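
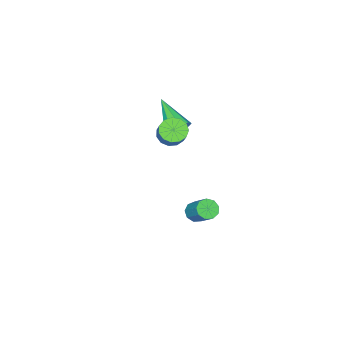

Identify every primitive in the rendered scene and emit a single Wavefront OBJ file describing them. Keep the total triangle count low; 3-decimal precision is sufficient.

v -0.94 -1.573 2.002
v -0.337 -1.519 2.391
v -1.5 -3.087 3.078
v -0.693 -1.244 2.593
v -1.165 -1.123 2.517
v -1.531 -1.213 2.201
v -1.621 -1.471 1.791
v -1.393 -1.777 1.48
v -0.952 -1.987 1.413
v -0.506 -2.004 1.621
v -0.264 -1.819 2.008
v -0.917 -0.384 -3.652
v -0.467 -0.734 -3.463
v -0.114 0.275 -2.439
v -0.563 0.624 -2.628
v -0.334 -0.481 -3.757
v 0.019 0.527 -2.734
v -0.473 -0.183 -4.003
v -0.12 0.825 -2.979
v -0.82 0.02 -4.084
v -0.467 1.029 -3.06
v -1.212 0.035 -3.963
v -0.859 1.044 -2.939
v -1.466 -0.147 -3.696
v -1.113 0.862 -2.673
v -1.462 -0.44 -3.409
v -1.109 0.569 -2.385
v -1.204 -0.707 -3.235
v -0.85 0.302 -2.211
v -0.811 -0.823 -3.256
v -0.457 0.186 -2.233
v 0.104 -1.109 2.485
v 0.68 -1.517 2.412
v 1.253 -0.879 3.362
v 0.676 -0.471 3.435
v 0.733 -1.203 2.169
v 1.305 -0.565 3.12
v 0.586 -0.86 2.027
v 1.158 -0.221 2.977
v 0.286 -0.595 2.03
v 0.858 0.043 2.98
v -0.072 -0.494 2.177
v 0.5 0.145 3.128
v -0.374 -0.588 2.422
v 0.198 0.05 3.373
v -0.524 -0.847 2.687
v 0.048 -0.209 3.638
v -0.475 -1.19 2.888
v 0.097 -0.552 3.838
v -0.242 -1.507 2.96
v 0.33 -0.869 3.911
v 0.101 -1.698 2.882
v 0.673 -1.059 3.832
v 0.445 -1.702 2.677
v 1.017 -1.063 3.628
f 2 1 4
f 2 4 3
f 4 1 5
f 4 5 3
f 5 1 6
f 5 6 3
f 6 1 7
f 6 7 3
f 7 1 8
f 7 8 3
f 8 1 9
f 8 9 3
f 9 1 10
f 9 10 3
f 10 1 11
f 10 11 3
f 11 1 2
f 11 2 3
f 13 12 16
f 13 16 14
f 14 16 17
f 14 17 15
f 16 12 18
f 16 18 17
f 17 18 19
f 17 19 15
f 18 12 20
f 18 20 19
f 19 20 21
f 19 21 15
f 20 12 22
f 20 22 21
f 21 22 23
f 21 23 15
f 22 12 24
f 22 24 23
f 23 24 25
f 23 25 15
f 24 12 26
f 24 26 25
f 25 26 27
f 25 27 15
f 26 12 28
f 26 28 27
f 27 28 29
f 27 29 15
f 28 12 30
f 28 30 29
f 29 30 31
f 29 31 15
f 30 12 13
f 30 13 31
f 31 13 14
f 31 14 15
f 33 32 36
f 33 36 34
f 34 36 37
f 34 37 35
f 36 32 38
f 36 38 37
f 37 38 39
f 37 39 35
f 38 32 40
f 38 40 39
f 39 40 41
f 39 41 35
f 40 32 42
f 40 42 41
f 41 42 43
f 41 43 35
f 42 32 44
f 42 44 43
f 43 44 45
f 43 45 35
f 44 32 46
f 44 46 45
f 45 46 47
f 45 47 35
f 46 32 48
f 46 48 47
f 47 48 49
f 47 49 35
f 48 32 50
f 48 50 49
f 49 50 51
f 49 51 35
f 50 32 52
f 50 52 51
f 51 52 53
f 51 53 35
f 52 32 54
f 52 54 53
f 53 54 55
f 53 55 35
f 54 32 33
f 54 33 55
f 55 33 34
f 55 34 35



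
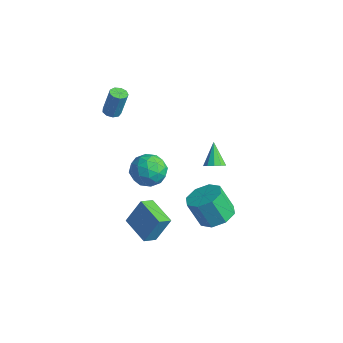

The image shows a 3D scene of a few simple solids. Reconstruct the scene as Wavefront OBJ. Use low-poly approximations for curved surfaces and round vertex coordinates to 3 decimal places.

v -0.358 -1.541 0.223
v 0.252 -2.019 1.009
v -1.312 -3.041 0.051
v -0.702 -3.519 0.837
v -1.396 -2.702 1.098
v -0.806 -1.775 1.205
v -0.254 -3.285 -0.145
v 0.336 -2.358 -0.038
v 0.317 -3.098 0.782
v -0.389 -2.737 1.55
v -0.671 -2.323 -0.49
v -1.377 -1.962 0.278
v 0.031 -1.648 0.631
v -1.091 -3.412 0.429
v -1.499 -2.931 0.582
v -1.14 -3.213 1.044
v -0.591 -1.504 0.746
v -0.233 -1.786 1.208
v -1.202 -2.187 1.261
v -0.827 -3.274 -0.148
v -0.469 -3.556 0.314
v 0.08 -1.847 0.016
v 0.439 -2.129 0.478
v 0.142 -2.873 -0.201
v 0.428 -2.563 0.96
v -0.133 -3.445 0.858
v 0.13 -3.308 0.281
v 0.477 -2.763 0.344
v 0.012 -2.351 1.411
v -0.548 -3.233 1.31
v -0.956 -2.752 1.463
v -0.61 -2.207 1.526
v 0.05 -2.985 1.277
v -0.512 -1.827 -0.25
v -1.072 -2.709 -0.351
v -0.45 -2.853 -0.466
v -0.104 -2.308 -0.403
v -0.927 -1.615 0.202
v -1.488 -2.497 0.1
v -1.537 -2.297 0.716
v -1.19 -1.752 0.779
v -1.11 -2.075 -0.217
v -3.972 -2.384 3.107
v -3.512 -2.645 3.067
v -3.208 -2.356 4.694
v -3.668 -2.096 4.733
v -3.462 -2.293 2.995
v -3.158 -2.004 4.622
v -3.651 -1.984 2.975
v -3.347 -1.695 4.602
v -3.99 -1.862 3.017
v -3.686 -1.574 4.644
v -4.32 -1.985 3.101
v -4.016 -1.696 4.728
v -4.488 -2.295 3.187
v -4.184 -2.006 4.814
v -4.414 -2.646 3.236
v -4.11 -2.357 4.863
v -4.134 -2.875 3.224
v -3.83 -2.587 4.851
v -3.777 -2.875 3.157
v -3.473 -2.586 4.784
v 3.455 -0.99 -1.376
v 4.449 -1.223 -1.055
v 3.838 -1.684 0.497
v 2.845 -1.45 0.176
v 4.245 -0.445 -0.903
v 3.635 -0.905 0.649
v 3.579 0.015 -1.029
v 2.969 -0.446 0.523
v 2.84 -0.114 -1.358
v 2.23 -0.575 0.194
v 2.462 -0.756 -1.697
v 1.851 -1.217 -0.145
v 2.665 -1.535 -1.849
v 2.055 -1.995 -0.297
v 3.331 -1.994 -1.723
v 2.721 -2.455 -0.171
v 4.07 -1.865 -1.394
v 3.46 -2.326 0.158
v 0.433 1.268 -0.505
v 0.796 0.949 -0.071
v -0.413 1.872 0.645
v 0.965 1.308 -0.135
v 0.931 1.652 -0.34
v 0.706 1.849 -0.609
v 0.377 1.824 -0.838
v 0.069 1.587 -0.94
v -0.1 1.228 -0.876
v -0.065 0.885 -0.67
v 0.159 0.688 -0.402
v 0.488 0.712 -0.173
v -0.872 -3.835 -3.385
v -0.488 -3.089 -1.838
v -0.897 -3.004 -3.78
v -0.513 -2.258 -2.233
v 0.913 -3.962 -3.767
v 1.297 -3.216 -2.22
v 0.888 -3.131 -4.162
v 1.272 -2.385 -2.615
f 1 38 17
f 38 12 41
f 17 41 6
f 38 41 17
f 1 17 13
f 17 6 18
f 13 18 2
f 17 18 13
f 1 13 22
f 13 2 23
f 22 23 8
f 13 23 22
f 1 22 34
f 22 8 37
f 34 37 11
f 22 37 34
f 1 34 38
f 34 11 42
f 38 42 12
f 34 42 38
f 2 18 29
f 18 6 32
f 29 32 10
f 18 32 29
f 6 41 19
f 41 12 40
f 19 40 5
f 41 40 19
f 12 42 39
f 42 11 35
f 39 35 3
f 42 35 39
f 11 37 36
f 37 8 24
f 36 24 7
f 37 24 36
f 8 23 28
f 23 2 25
f 28 25 9
f 23 25 28
f 4 30 16
f 30 10 31
f 16 31 5
f 30 31 16
f 4 16 14
f 16 5 15
f 14 15 3
f 16 15 14
f 4 14 21
f 14 3 20
f 21 20 7
f 14 20 21
f 4 21 26
f 21 7 27
f 26 27 9
f 21 27 26
f 4 26 30
f 26 9 33
f 30 33 10
f 26 33 30
f 5 31 19
f 31 10 32
f 19 32 6
f 31 32 19
f 3 15 39
f 15 5 40
f 39 40 12
f 15 40 39
f 7 20 36
f 20 3 35
f 36 35 11
f 20 35 36
f 9 27 28
f 27 7 24
f 28 24 8
f 27 24 28
f 10 33 29
f 33 9 25
f 29 25 2
f 33 25 29
f 44 43 47
f 44 47 45
f 45 47 48
f 45 48 46
f 47 43 49
f 47 49 48
f 48 49 50
f 48 50 46
f 49 43 51
f 49 51 50
f 50 51 52
f 50 52 46
f 51 43 53
f 51 53 52
f 52 53 54
f 52 54 46
f 53 43 55
f 53 55 54
f 54 55 56
f 54 56 46
f 55 43 57
f 55 57 56
f 56 57 58
f 56 58 46
f 57 43 59
f 57 59 58
f 58 59 60
f 58 60 46
f 59 43 61
f 59 61 60
f 60 61 62
f 60 62 46
f 61 43 44
f 61 44 62
f 62 44 45
f 62 45 46
f 64 63 67
f 64 67 65
f 65 67 68
f 65 68 66
f 67 63 69
f 67 69 68
f 68 69 70
f 68 70 66
f 69 63 71
f 69 71 70
f 70 71 72
f 70 72 66
f 71 63 73
f 71 73 72
f 72 73 74
f 72 74 66
f 73 63 75
f 73 75 74
f 74 75 76
f 74 76 66
f 75 63 77
f 75 77 76
f 76 77 78
f 76 78 66
f 77 63 79
f 77 79 78
f 78 79 80
f 78 80 66
f 79 63 64
f 79 64 80
f 80 64 65
f 80 65 66
f 82 81 84
f 82 84 83
f 84 81 85
f 84 85 83
f 85 81 86
f 85 86 83
f 86 81 87
f 86 87 83
f 87 81 88
f 87 88 83
f 88 81 89
f 88 89 83
f 89 81 90
f 89 90 83
f 90 81 91
f 90 91 83
f 91 81 92
f 91 92 83
f 92 81 82
f 92 82 83
f 94 96 93
f 97 94 93
f 93 96 95
f 95 97 93
f 94 100 96
f 98 94 97
f 98 100 94
f 96 100 95
f 99 97 95
f 95 100 99
f 99 98 97
f 100 98 99



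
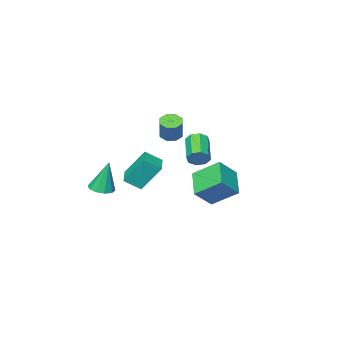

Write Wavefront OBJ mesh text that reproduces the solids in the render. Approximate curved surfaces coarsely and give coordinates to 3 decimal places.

v -1.709 1.589 0.669
v -1.242 1.546 1.203
v -2.265 0.148 1.984
v -2.731 0.191 1.451
v -1.644 1.897 1.306
v -2.666 0.499 2.087
v -2.084 2.068 1.036
v -3.106 0.67 1.817
v -2.304 1.958 0.551
v -3.326 0.56 1.333
v -2.175 1.632 0.136
v -3.198 0.234 0.917
v -1.774 1.281 0.033
v -2.796 -0.117 0.814
v -1.334 1.11 0.303
v -2.356 -0.288 1.084
v -1.114 1.22 0.787
v -2.136 -0.178 1.569
v 1.062 -1.764 -0.792
v 0.254 -0.899 0.907
v 0.243 -1.177 -1.48
v -0.565 -0.313 0.219
v 1.925 -0.707 -0.919
v 1.117 0.157 0.78
v 1.106 -0.121 -1.607
v 0.298 0.744 0.092
v -1.815 5.075 -0.86
v -2.792 3.675 -0.004
v -0.673 4.94 0.223
v -1.65 3.54 1.079
v -0.91 3.76 -1.979
v -1.887 2.36 -1.123
v 0.232 3.625 -0.896
v -0.745 2.225 -0.04
v -4.007 -3.929 0.296
v -3.618 -4.545 0.423
v -3.183 -3.987 1.791
v -3.573 -3.371 1.664
v -3.312 -4.145 0.163
v -2.877 -3.588 1.531
v -3.414 -3.619 -0.019
v -2.979 -3.061 1.349
v -3.863 -3.274 -0.017
v -3.428 -2.716 1.351
v -4.397 -3.313 0.169
v -3.962 -2.755 1.537
v -4.703 -3.712 0.429
v -4.268 -3.155 1.797
v -4.601 -4.239 0.611
v -4.166 -3.681 1.979
v -4.152 -4.584 0.609
v -3.717 -4.026 1.977
v 1.642 -3.285 -2.494
v 2.245 -3.811 -2.318
v 1.338 -2.915 -0.346
v 2.449 -3.35 -2.369
v 2.345 -2.864 -2.467
v 1.972 -2.539 -2.575
v 1.472 -2.498 -2.653
v 1.038 -2.758 -2.669
v 0.834 -3.219 -2.619
v 0.938 -3.706 -2.521
v 1.311 -4.031 -2.412
v 1.811 -4.071 -2.335
f 2 1 5
f 2 5 3
f 3 5 6
f 3 6 4
f 5 1 7
f 5 7 6
f 6 7 8
f 6 8 4
f 7 1 9
f 7 9 8
f 8 9 10
f 8 10 4
f 9 1 11
f 9 11 10
f 10 11 12
f 10 12 4
f 11 1 13
f 11 13 12
f 12 13 14
f 12 14 4
f 13 1 15
f 13 15 14
f 14 15 16
f 14 16 4
f 15 1 17
f 15 17 16
f 16 17 18
f 16 18 4
f 17 1 2
f 17 2 18
f 18 2 3
f 18 3 4
f 20 22 19
f 23 20 19
f 19 22 21
f 21 23 19
f 20 26 22
f 24 20 23
f 24 26 20
f 22 26 21
f 25 23 21
f 21 26 25
f 25 24 23
f 26 24 25
f 28 30 27
f 31 28 27
f 27 30 29
f 29 31 27
f 28 34 30
f 32 28 31
f 32 34 28
f 30 34 29
f 33 31 29
f 29 34 33
f 33 32 31
f 34 32 33
f 36 35 39
f 36 39 37
f 37 39 40
f 37 40 38
f 39 35 41
f 39 41 40
f 40 41 42
f 40 42 38
f 41 35 43
f 41 43 42
f 42 43 44
f 42 44 38
f 43 35 45
f 43 45 44
f 44 45 46
f 44 46 38
f 45 35 47
f 45 47 46
f 46 47 48
f 46 48 38
f 47 35 49
f 47 49 48
f 48 49 50
f 48 50 38
f 49 35 51
f 49 51 50
f 50 51 52
f 50 52 38
f 51 35 36
f 51 36 52
f 52 36 37
f 52 37 38
f 54 53 56
f 54 56 55
f 56 53 57
f 56 57 55
f 57 53 58
f 57 58 55
f 58 53 59
f 58 59 55
f 59 53 60
f 59 60 55
f 60 53 61
f 60 61 55
f 61 53 62
f 61 62 55
f 62 53 63
f 62 63 55
f 63 53 64
f 63 64 55
f 64 53 54
f 64 54 55



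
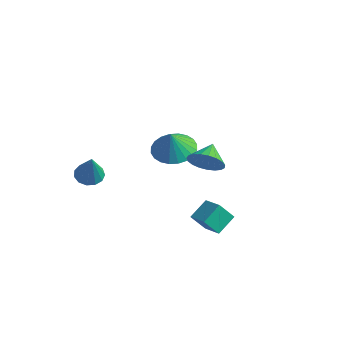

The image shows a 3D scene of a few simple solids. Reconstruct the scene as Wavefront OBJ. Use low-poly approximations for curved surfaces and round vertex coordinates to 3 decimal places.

v -1.514 1.505 1.086
v -0.906 2.39 1.271
v -1.326 1.115 2.334
v -1.294 2.533 1.374
v -1.714 2.519 1.433
v -2.105 2.35 1.44
v -2.405 2.053 1.393
v -2.57 1.672 1.299
v -2.575 1.266 1.173
v -2.417 0.896 1.033
v -2.123 0.619 0.902
v -1.735 0.477 0.799
v -1.314 0.491 0.74
v -0.924 0.659 0.733
v -0.623 0.957 0.78
v -0.459 1.337 0.874
v -0.454 1.743 1
v -0.612 2.113 1.14
v 4.215 -2.074 0.967
v 4.186 -1.128 1.566
v 3.19 -1.898 0.639
v 3.161 -0.952 1.238
v 4.579 -1.528 0.122
v 4.55 -0.582 0.721
v 3.554 -1.352 -0.206
v 3.525 -0.406 0.393
v 2.983 -0.802 3.564
v 3.625 -0.802 4.15
v 2.497 0.082 4.096
v 3.755 -0.579 3.897
v 3.751 -0.394 3.586
v 3.614 -0.279 3.272
v 3.368 -0.255 3.008
v 3.055 -0.325 2.839
v 2.73 -0.478 2.797
v 2.449 -0.687 2.886
v 2.26 -0.915 3.093
v 2.195 -1.124 3.382
v 2.267 -1.278 3.701
v 2.463 -1.348 3.997
v 2.749 -1.325 4.218
v 3.074 -1.211 4.326
v 3.385 -1.026 4.302
v -2.203 -3.025 1.156
v -1.814 -3.527 0.862
v -1.537 -3.415 2.704
v -1.597 -3.198 0.852
v -1.572 -2.814 0.938
v -1.747 -2.497 1.093
v -2.068 -2.347 1.268
v -2.431 -2.413 1.408
v -2.721 -2.673 1.467
v -2.847 -3.045 1.428
v -2.769 -3.41 1.302
v -2.511 -3.653 1.13
v -2.154 -3.697 0.966
f 2 1 4
f 2 4 3
f 4 1 5
f 4 5 3
f 5 1 6
f 5 6 3
f 6 1 7
f 6 7 3
f 7 1 8
f 7 8 3
f 8 1 9
f 8 9 3
f 9 1 10
f 9 10 3
f 10 1 11
f 10 11 3
f 11 1 12
f 11 12 3
f 12 1 13
f 12 13 3
f 13 1 14
f 13 14 3
f 14 1 15
f 14 15 3
f 15 1 16
f 15 16 3
f 16 1 17
f 16 17 3
f 17 1 18
f 17 18 3
f 18 1 2
f 18 2 3
f 20 22 19
f 23 20 19
f 19 22 21
f 21 23 19
f 20 26 22
f 24 20 23
f 24 26 20
f 22 26 21
f 25 23 21
f 21 26 25
f 25 24 23
f 26 24 25
f 28 27 30
f 28 30 29
f 30 27 31
f 30 31 29
f 31 27 32
f 31 32 29
f 32 27 33
f 32 33 29
f 33 27 34
f 33 34 29
f 34 27 35
f 34 35 29
f 35 27 36
f 35 36 29
f 36 27 37
f 36 37 29
f 37 27 38
f 37 38 29
f 38 27 39
f 38 39 29
f 39 27 40
f 39 40 29
f 40 27 41
f 40 41 29
f 41 27 42
f 41 42 29
f 42 27 43
f 42 43 29
f 43 27 28
f 43 28 29
f 45 44 47
f 45 47 46
f 47 44 48
f 47 48 46
f 48 44 49
f 48 49 46
f 49 44 50
f 49 50 46
f 50 44 51
f 50 51 46
f 51 44 52
f 51 52 46
f 52 44 53
f 52 53 46
f 53 44 54
f 53 54 46
f 54 44 55
f 54 55 46
f 55 44 56
f 55 56 46
f 56 44 45
f 56 45 46



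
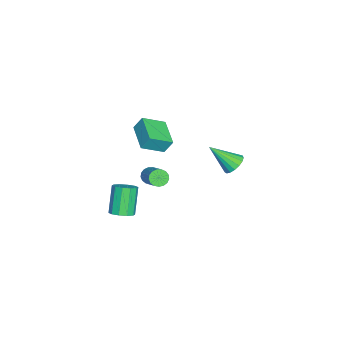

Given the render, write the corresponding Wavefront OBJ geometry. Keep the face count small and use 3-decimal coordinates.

v 1.555 -0.779 0.345
v 1.904 -0.934 0.021
v 2.994 -0.256 0.872
v 2.645 -0.101 1.195
v 1.837 -0.72 -0.064
v 2.927 -0.042 0.787
v 1.706 -0.52 -0.056
v 2.796 0.158 0.795
v 1.541 -0.379 0.044
v 2.631 0.299 0.895
v 1.378 -0.33 0.213
v 2.468 0.348 1.064
v 1.256 -0.384 0.412
v 2.346 0.294 1.263
v 1.203 -0.528 0.596
v 2.293 0.15 1.446
v 1.23 -0.729 0.721
v 2.32 -0.052 1.572
v 1.332 -0.943 0.761
v 2.422 -0.265 1.612
v 1.484 -1.118 0.705
v 2.574 -0.44 1.556
v 1.653 -1.216 0.567
v 2.743 -0.538 1.418
v 1.8 -1.214 0.377
v 2.89 -0.536 1.228
v 1.89 -1.112 0.181
v 2.98 -0.434 1.031
v -1.237 2.762 -0.395
v -0.773 3.111 -0.061
v -1.143 1.518 0.775
v -1.05 3.21 0.066
v -1.37 3.206 0.088
v -1.659 3.101 -0.001
v -1.852 2.918 -0.18
v -1.904 2.699 -0.409
v -1.803 2.494 -0.634
v -1.572 2.351 -0.805
v -1.265 2.302 -0.882
v -0.951 2.358 -0.847
v -0.702 2.507 -0.709
v -0.576 2.714 -0.499
v -0.602 2.932 -0.265
v 4.037 -1.581 -0.6
v 4.572 -1.58 -0.267
v 3.737 -1.618 1.073
v 3.203 -1.619 0.74
v 4.465 -1.21 -0.324
v 3.63 -1.248 1.017
v 4.194 -0.982 -0.486
v 3.359 -1.02 0.855
v 3.864 -0.982 -0.692
v 3.029 -1.02 0.649
v 3.6 -1.212 -0.863
v 2.765 -1.25 0.478
v 3.503 -1.582 -0.933
v 2.668 -1.62 0.407
v 3.61 -1.952 -0.877
v 2.775 -1.99 0.464
v 3.881 -2.18 -0.715
v 3.046 -2.218 0.626
v 4.211 -2.18 -0.509
v 3.376 -2.218 0.832
v 4.475 -1.95 -0.338
v 3.64 -1.988 1.003
v -2.843 -2.742 0.201
v -2.898 -2.298 0.97
v -3.511 -1.708 -0.445
v -3.566 -1.264 0.325
v -1.374 -1.996 -0.125
v -1.429 -1.552 0.645
v -2.042 -0.962 -0.77
v -2.097 -0.518 -0.001
f 2 1 5
f 2 5 3
f 3 5 6
f 3 6 4
f 5 1 7
f 5 7 6
f 6 7 8
f 6 8 4
f 7 1 9
f 7 9 8
f 8 9 10
f 8 10 4
f 9 1 11
f 9 11 10
f 10 11 12
f 10 12 4
f 11 1 13
f 11 13 12
f 12 13 14
f 12 14 4
f 13 1 15
f 13 15 14
f 14 15 16
f 14 16 4
f 15 1 17
f 15 17 16
f 16 17 18
f 16 18 4
f 17 1 19
f 17 19 18
f 18 19 20
f 18 20 4
f 19 1 21
f 19 21 20
f 20 21 22
f 20 22 4
f 21 1 23
f 21 23 22
f 22 23 24
f 22 24 4
f 23 1 25
f 23 25 24
f 24 25 26
f 24 26 4
f 25 1 27
f 25 27 26
f 26 27 28
f 26 28 4
f 27 1 2
f 27 2 28
f 28 2 3
f 28 3 4
f 30 29 32
f 30 32 31
f 32 29 33
f 32 33 31
f 33 29 34
f 33 34 31
f 34 29 35
f 34 35 31
f 35 29 36
f 35 36 31
f 36 29 37
f 36 37 31
f 37 29 38
f 37 38 31
f 38 29 39
f 38 39 31
f 39 29 40
f 39 40 31
f 40 29 41
f 40 41 31
f 41 29 42
f 41 42 31
f 42 29 43
f 42 43 31
f 43 29 30
f 43 30 31
f 45 44 48
f 45 48 46
f 46 48 49
f 46 49 47
f 48 44 50
f 48 50 49
f 49 50 51
f 49 51 47
f 50 44 52
f 50 52 51
f 51 52 53
f 51 53 47
f 52 44 54
f 52 54 53
f 53 54 55
f 53 55 47
f 54 44 56
f 54 56 55
f 55 56 57
f 55 57 47
f 56 44 58
f 56 58 57
f 57 58 59
f 57 59 47
f 58 44 60
f 58 60 59
f 59 60 61
f 59 61 47
f 60 44 62
f 60 62 61
f 61 62 63
f 61 63 47
f 62 44 64
f 62 64 63
f 63 64 65
f 63 65 47
f 64 44 45
f 64 45 65
f 65 45 46
f 65 46 47
f 67 69 66
f 70 67 66
f 66 69 68
f 68 70 66
f 67 73 69
f 71 67 70
f 71 73 67
f 69 73 68
f 72 70 68
f 68 73 72
f 72 71 70
f 73 71 72



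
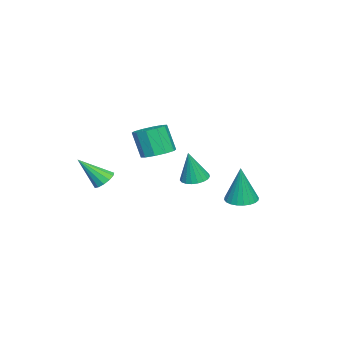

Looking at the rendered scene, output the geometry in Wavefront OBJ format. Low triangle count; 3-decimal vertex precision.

v 2.674 -3.418 0.61
v 3.278 -3.208 0.603
v 3.086 -4.562 1.95
v 3.101 -2.998 0.837
v 2.788 -2.922 0.998
v 2.438 -3.003 1.037
v 2.164 -3.216 0.94
v 2.051 -3.493 0.738
v 2.136 -3.746 0.495
v 2.392 -3.895 0.289
v 2.737 -3.892 0.185
v 3.062 -3.739 0.216
v 3.264 -3.484 0.371
v -0.389 0.092 0.022
v 0.063 0.664 -0.002
v -0.011 -0.132 1.758
v -0.2 0.795 0.072
v -0.497 0.805 0.138
v -0.774 0.691 0.184
v -0.985 0.473 0.202
v -1.093 0.19 0.189
v -1.08 -0.11 0.147
v -0.946 -0.376 0.084
v -0.717 -0.56 0.01
v -0.431 -0.632 -0.062
v -0.138 -0.579 -0.119
v 0.112 -0.409 -0.152
v 0.275 -0.153 -0.154
v 0.323 0.145 -0.126
v 0.248 0.434 -0.072
v 0.196 2.56 -0.86
v 0.767 1.976 -0.933
v 0.484 2.58 1.24
v 0.945 2.241 -0.96
v 1.008 2.555 -0.972
v 0.948 2.869 -0.966
v 0.773 3.136 -0.945
v 0.511 3.315 -0.911
v 0.2 3.38 -0.869
v -0.111 3.32 -0.825
v -0.376 3.144 -0.787
v -0.553 2.879 -0.76
v -0.617 2.565 -0.749
v -0.556 2.251 -0.754
v -0.382 1.984 -0.775
v -0.119 1.805 -0.81
v 0.191 1.74 -0.852
v 0.503 1.8 -0.895
v -1.311 -2.016 1.072
v -0.693 -1.444 1.361
v -0.911 -1.973 2.876
v -1.529 -2.544 2.588
v -1.18 -1.19 1.379
v -1.398 -1.719 2.895
v -1.718 -1.252 1.28
v -1.936 -1.781 2.796
v -2.1 -1.605 1.102
v -2.318 -2.134 2.618
v -2.181 -2.115 0.912
v -2.399 -2.644 2.428
v -1.929 -2.587 0.784
v -2.147 -3.116 2.299
v -1.442 -2.841 0.765
v -1.66 -3.37 2.281
v -0.904 -2.779 0.864
v -1.122 -3.308 2.38
v -0.522 -2.426 1.042
v -0.74 -2.955 2.558
v -0.441 -1.916 1.232
v -0.659 -2.445 2.748
f 2 1 4
f 2 4 3
f 4 1 5
f 4 5 3
f 5 1 6
f 5 6 3
f 6 1 7
f 6 7 3
f 7 1 8
f 7 8 3
f 8 1 9
f 8 9 3
f 9 1 10
f 9 10 3
f 10 1 11
f 10 11 3
f 11 1 12
f 11 12 3
f 12 1 13
f 12 13 3
f 13 1 2
f 13 2 3
f 15 14 17
f 15 17 16
f 17 14 18
f 17 18 16
f 18 14 19
f 18 19 16
f 19 14 20
f 19 20 16
f 20 14 21
f 20 21 16
f 21 14 22
f 21 22 16
f 22 14 23
f 22 23 16
f 23 14 24
f 23 24 16
f 24 14 25
f 24 25 16
f 25 14 26
f 25 26 16
f 26 14 27
f 26 27 16
f 27 14 28
f 27 28 16
f 28 14 29
f 28 29 16
f 29 14 30
f 29 30 16
f 30 14 15
f 30 15 16
f 32 31 34
f 32 34 33
f 34 31 35
f 34 35 33
f 35 31 36
f 35 36 33
f 36 31 37
f 36 37 33
f 37 31 38
f 37 38 33
f 38 31 39
f 38 39 33
f 39 31 40
f 39 40 33
f 40 31 41
f 40 41 33
f 41 31 42
f 41 42 33
f 42 31 43
f 42 43 33
f 43 31 44
f 43 44 33
f 44 31 45
f 44 45 33
f 45 31 46
f 45 46 33
f 46 31 47
f 46 47 33
f 47 31 48
f 47 48 33
f 48 31 32
f 48 32 33
f 50 49 53
f 50 53 51
f 51 53 54
f 51 54 52
f 53 49 55
f 53 55 54
f 54 55 56
f 54 56 52
f 55 49 57
f 55 57 56
f 56 57 58
f 56 58 52
f 57 49 59
f 57 59 58
f 58 59 60
f 58 60 52
f 59 49 61
f 59 61 60
f 60 61 62
f 60 62 52
f 61 49 63
f 61 63 62
f 62 63 64
f 62 64 52
f 63 49 65
f 63 65 64
f 64 65 66
f 64 66 52
f 65 49 67
f 65 67 66
f 66 67 68
f 66 68 52
f 67 49 69
f 67 69 68
f 68 69 70
f 68 70 52
f 69 49 50
f 69 50 70
f 70 50 51
f 70 51 52



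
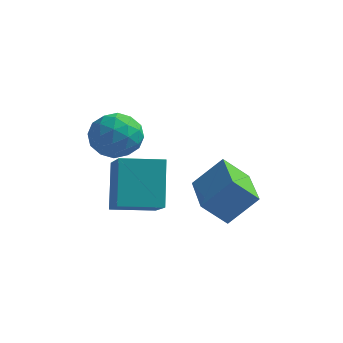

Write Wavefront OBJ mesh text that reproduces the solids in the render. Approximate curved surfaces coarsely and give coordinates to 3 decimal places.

v 0.178 2.522 -4.879
v -0.671 2.164 -3.961
v -0.724 4.29 -5.024
v -1.572 3.933 -4.106
v 1.112 3.087 -3.794
v 0.264 2.73 -2.876
v 0.211 4.856 -3.939
v -0.638 4.498 -3.021
v -3.354 2.729 -0.402
v -2.708 2.246 -0.991
v -4.552 1.794 -0.949
v -3.906 1.311 -1.538
v -3.857 1.2 -0.547
v -3.116 1.778 -0.209
v -4.144 2.262 -1.731
v -3.403 2.84 -1.393
v -3.196 1.957 -1.813
v -3.019 1.301 -1.081
v -4.241 2.739 -0.859
v -4.064 2.083 -0.127
v -2.925 2.57 -0.648
v -4.335 1.47 -1.292
v -4.306 1.405 -0.709
v -3.926 1.121 -1.055
v -3.165 2.295 -0.188
v -2.786 2.011 -0.535
v -3.461 1.396 -0.274
v -4.474 2.029 -1.405
v -4.095 1.745 -1.752
v -3.334 2.919 -0.885
v -2.954 2.635 -1.231
v -3.799 2.644 -1.666
v -2.833 2.116 -1.478
v -3.537 1.566 -1.8
v -3.677 2.125 -1.913
v -3.242 2.465 -1.714
v -2.728 1.731 -1.047
v -3.433 1.181 -1.369
v -3.404 1.116 -0.786
v -2.969 1.456 -0.587
v -3.016 1.561 -1.53
v -3.827 2.859 -0.571
v -4.532 2.309 -0.893
v -4.291 2.584 -1.353
v -3.856 2.924 -1.154
v -3.723 2.474 -0.14
v -4.427 1.924 -0.462
v -4.018 1.575 -0.226
v -3.583 1.915 -0.027
v -4.244 2.479 -0.41
v -3.888 1.935 -4.689
v -4.254 3.111 -3.126
v -2.445 2.625 -4.87
v -2.811 3.801 -3.307
v -3.029 0.479 -3.393
v -3.395 1.655 -1.83
v -1.586 1.169 -3.574
v -1.952 2.345 -2.011
f 2 4 1
f 5 2 1
f 1 4 3
f 3 5 1
f 2 8 4
f 6 2 5
f 6 8 2
f 4 8 3
f 7 5 3
f 3 8 7
f 7 6 5
f 8 6 7
f 9 46 25
f 46 20 49
f 25 49 14
f 46 49 25
f 9 25 21
f 25 14 26
f 21 26 10
f 25 26 21
f 9 21 30
f 21 10 31
f 30 31 16
f 21 31 30
f 9 30 42
f 30 16 45
f 42 45 19
f 30 45 42
f 9 42 46
f 42 19 50
f 46 50 20
f 42 50 46
f 10 26 37
f 26 14 40
f 37 40 18
f 26 40 37
f 14 49 27
f 49 20 48
f 27 48 13
f 49 48 27
f 20 50 47
f 50 19 43
f 47 43 11
f 50 43 47
f 19 45 44
f 45 16 32
f 44 32 15
f 45 32 44
f 16 31 36
f 31 10 33
f 36 33 17
f 31 33 36
f 12 38 24
f 38 18 39
f 24 39 13
f 38 39 24
f 12 24 22
f 24 13 23
f 22 23 11
f 24 23 22
f 12 22 29
f 22 11 28
f 29 28 15
f 22 28 29
f 12 29 34
f 29 15 35
f 34 35 17
f 29 35 34
f 12 34 38
f 34 17 41
f 38 41 18
f 34 41 38
f 13 39 27
f 39 18 40
f 27 40 14
f 39 40 27
f 11 23 47
f 23 13 48
f 47 48 20
f 23 48 47
f 15 28 44
f 28 11 43
f 44 43 19
f 28 43 44
f 17 35 36
f 35 15 32
f 36 32 16
f 35 32 36
f 18 41 37
f 41 17 33
f 37 33 10
f 41 33 37
f 52 54 51
f 55 52 51
f 51 54 53
f 53 55 51
f 52 58 54
f 56 52 55
f 56 58 52
f 54 58 53
f 57 55 53
f 53 58 57
f 57 56 55
f 58 56 57



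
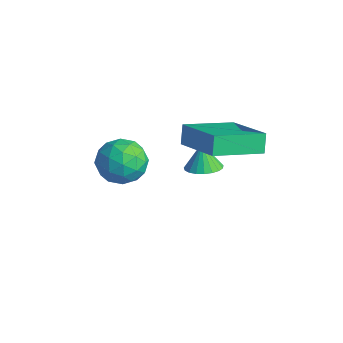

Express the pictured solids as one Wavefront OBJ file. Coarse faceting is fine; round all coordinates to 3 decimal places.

v -0.607 1.012 -1.903
v -0.043 0.646 -1.646
v -0.973 1.168 -0.877
v 0.062 0.926 -1.651
v 0.051 1.221 -1.7
v -0.073 1.48 -1.784
v -0.29 1.658 -1.888
v -0.562 1.724 -1.995
v -0.841 1.668 -2.086
v -1.08 1.497 -2.146
v -1.237 1.243 -2.163
v -1.286 0.949 -2.135
v -1.217 0.666 -2.067
v -1.042 0.442 -1.971
v -0.792 0.317 -1.863
v -0.511 0.312 -1.762
v -0.246 0.429 -1.685
v -0.308 -2.713 1.523
v 0.521 -2.275 1.286
v 0.479 -4.025 1.854
v 1.308 -3.587 1.617
v 0.829 -3.317 2.413
v 0.343 -2.506 2.208
v 0.657 -3.794 0.932
v 0.171 -2.983 0.727
v 1.118 -2.943 0.92
v 1.224 -2.648 1.835
v -0.224 -3.652 1.305
v -0.118 -3.357 2.22
v 0.037 -2.379 1.375
v 0.963 -3.921 1.765
v 0.681 -3.762 2.232
v 1.169 -3.505 2.093
v -0.068 -2.515 1.918
v 0.42 -2.257 1.778
v 0.601 -2.87 2.44
v 0.58 -4.043 1.362
v 1.068 -3.785 1.222
v -0.169 -2.795 1.047
v 0.319 -2.538 0.908
v 0.399 -3.43 0.7
v 0.875 -2.514 1.021
v 1.338 -3.285 1.216
v 0.956 -3.407 0.813
v 0.669 -2.93 0.693
v 0.938 -2.341 1.559
v 1.401 -3.112 1.754
v 1.119 -2.953 2.221
v 0.833 -2.477 2.101
v 1.289 -2.733 1.344
v -0.401 -3.188 1.386
v 0.062 -3.959 1.581
v 0.167 -3.823 1.039
v -0.119 -3.347 0.919
v -0.338 -3.015 1.924
v 0.125 -3.786 2.119
v 0.331 -3.37 2.447
v 0.044 -2.893 2.327
v -0.289 -3.567 1.796
v 0.393 -0.594 2.191
v 2.313 -0.626 3.064
v 0.712 1.329 1.558
v 2.632 1.298 2.431
v 0.708 -0.878 1.489
v 2.628 -0.909 2.362
v 1.027 1.046 0.856
v 2.947 1.014 1.729
f 2 1 4
f 2 4 3
f 4 1 5
f 4 5 3
f 5 1 6
f 5 6 3
f 6 1 7
f 6 7 3
f 7 1 8
f 7 8 3
f 8 1 9
f 8 9 3
f 9 1 10
f 9 10 3
f 10 1 11
f 10 11 3
f 11 1 12
f 11 12 3
f 12 1 13
f 12 13 3
f 13 1 14
f 13 14 3
f 14 1 15
f 14 15 3
f 15 1 16
f 15 16 3
f 16 1 17
f 16 17 3
f 17 1 2
f 17 2 3
f 18 55 34
f 55 29 58
f 34 58 23
f 55 58 34
f 18 34 30
f 34 23 35
f 30 35 19
f 34 35 30
f 18 30 39
f 30 19 40
f 39 40 25
f 30 40 39
f 18 39 51
f 39 25 54
f 51 54 28
f 39 54 51
f 18 51 55
f 51 28 59
f 55 59 29
f 51 59 55
f 19 35 46
f 35 23 49
f 46 49 27
f 35 49 46
f 23 58 36
f 58 29 57
f 36 57 22
f 58 57 36
f 29 59 56
f 59 28 52
f 56 52 20
f 59 52 56
f 28 54 53
f 54 25 41
f 53 41 24
f 54 41 53
f 25 40 45
f 40 19 42
f 45 42 26
f 40 42 45
f 21 47 33
f 47 27 48
f 33 48 22
f 47 48 33
f 21 33 31
f 33 22 32
f 31 32 20
f 33 32 31
f 21 31 38
f 31 20 37
f 38 37 24
f 31 37 38
f 21 38 43
f 38 24 44
f 43 44 26
f 38 44 43
f 21 43 47
f 43 26 50
f 47 50 27
f 43 50 47
f 22 48 36
f 48 27 49
f 36 49 23
f 48 49 36
f 20 32 56
f 32 22 57
f 56 57 29
f 32 57 56
f 24 37 53
f 37 20 52
f 53 52 28
f 37 52 53
f 26 44 45
f 44 24 41
f 45 41 25
f 44 41 45
f 27 50 46
f 50 26 42
f 46 42 19
f 50 42 46
f 61 63 60
f 64 61 60
f 60 63 62
f 62 64 60
f 61 67 63
f 65 61 64
f 65 67 61
f 63 67 62
f 66 64 62
f 62 67 66
f 66 65 64
f 67 65 66



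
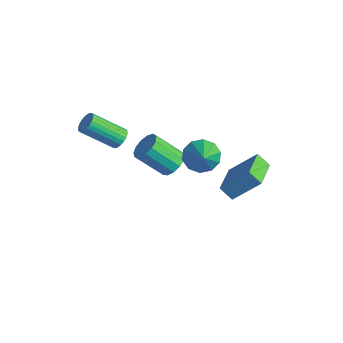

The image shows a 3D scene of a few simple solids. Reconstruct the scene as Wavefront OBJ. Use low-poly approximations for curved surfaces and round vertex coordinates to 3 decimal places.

v -2.843 0.889 -2.657
v -2.112 0.414 -2.536
v -3.086 -0.724 -1.122
v -3.817 -0.249 -1.243
v -2.088 0.792 -2.216
v -3.062 -0.346 -0.801
v -2.304 1.2 -2.035
v -3.277 0.062 -0.621
v -2.691 1.51 -2.052
v -3.664 0.372 -0.638
v -3.126 1.623 -2.262
v -4.1 0.484 -0.847
v -3.472 1.502 -2.596
v -4.445 0.364 -1.182
v -3.618 1.187 -2.95
v -4.591 0.049 -1.536
v -3.518 0.778 -3.211
v -4.491 -0.361 -1.797
v -3.204 0.403 -3.296
v -4.177 -0.735 -1.882
v -2.775 0.183 -3.178
v -3.749 -0.955 -1.764
v -2.368 0.188 -2.895
v -3.342 -0.951 -1.481
v 3.045 0.357 -0.522
v 2.442 0.021 0.115
v 1.764 1.876 -0.935
v 1.16 1.54 -0.297
v 3.92 1.48 0.897
v 3.316 1.144 1.535
v 2.638 2.999 0.485
v 2.035 2.663 1.122
v 0.613 0.203 1.197
v 1.098 -0.245 0.446
v 1.907 -0.583 2.503
v 1.351 0.312 0.531
v 1.322 0.828 0.87
v 1.022 1.105 1.334
v 0.566 1.038 1.746
v 0.128 0.652 1.947
v -0.125 0.094 1.862
v -0.096 -0.422 1.523
v 0.204 -0.699 1.059
v 0.66 -0.631 0.648
v -2.712 -2.505 1.502
v -2.237 -2.438 1.926
v -3.232 -3.829 3.261
v -3.708 -3.895 2.838
v -2.393 -2.257 1.998
v -3.388 -3.648 3.334
v -2.597 -2.113 1.995
v -3.592 -3.504 3.331
v -2.819 -2.029 1.918
v -3.814 -3.42 3.253
v -3.025 -2.018 1.776
v -4.02 -3.409 3.112
v -3.183 -2.08 1.593
v -4.178 -3.471 2.929
v -3.269 -2.207 1.397
v -4.265 -3.598 2.732
v -3.271 -2.38 1.216
v -4.266 -3.771 2.551
v -3.188 -2.571 1.079
v -4.183 -3.962 2.414
v -3.032 -2.752 1.006
v -4.027 -4.143 2.342
v -2.828 -2.896 1.009
v -3.823 -4.287 2.345
v -2.606 -2.98 1.087
v -3.601 -4.371 2.422
v -2.4 -2.991 1.228
v -3.395 -4.382 2.564
v -2.242 -2.929 1.411
v -3.237 -4.32 2.747
v -2.155 -2.802 1.608
v -3.151 -4.193 2.943
v -2.154 -2.629 1.789
v -3.149 -4.02 3.124
f 2 1 5
f 2 5 3
f 3 5 6
f 3 6 4
f 5 1 7
f 5 7 6
f 6 7 8
f 6 8 4
f 7 1 9
f 7 9 8
f 8 9 10
f 8 10 4
f 9 1 11
f 9 11 10
f 10 11 12
f 10 12 4
f 11 1 13
f 11 13 12
f 12 13 14
f 12 14 4
f 13 1 15
f 13 15 14
f 14 15 16
f 14 16 4
f 15 1 17
f 15 17 16
f 16 17 18
f 16 18 4
f 17 1 19
f 17 19 18
f 18 19 20
f 18 20 4
f 19 1 21
f 19 21 20
f 20 21 22
f 20 22 4
f 21 1 23
f 21 23 22
f 22 23 24
f 22 24 4
f 23 1 2
f 23 2 24
f 24 2 3
f 24 3 4
f 26 28 25
f 29 26 25
f 25 28 27
f 27 29 25
f 26 32 28
f 30 26 29
f 30 32 26
f 28 32 27
f 31 29 27
f 27 32 31
f 31 30 29
f 32 30 31
f 34 33 36
f 34 36 35
f 36 33 37
f 36 37 35
f 37 33 38
f 37 38 35
f 38 33 39
f 38 39 35
f 39 33 40
f 39 40 35
f 40 33 41
f 40 41 35
f 41 33 42
f 41 42 35
f 42 33 43
f 42 43 35
f 43 33 44
f 43 44 35
f 44 33 34
f 44 34 35
f 46 45 49
f 46 49 47
f 47 49 50
f 47 50 48
f 49 45 51
f 49 51 50
f 50 51 52
f 50 52 48
f 51 45 53
f 51 53 52
f 52 53 54
f 52 54 48
f 53 45 55
f 53 55 54
f 54 55 56
f 54 56 48
f 55 45 57
f 55 57 56
f 56 57 58
f 56 58 48
f 57 45 59
f 57 59 58
f 58 59 60
f 58 60 48
f 59 45 61
f 59 61 60
f 60 61 62
f 60 62 48
f 61 45 63
f 61 63 62
f 62 63 64
f 62 64 48
f 63 45 65
f 63 65 64
f 64 65 66
f 64 66 48
f 65 45 67
f 65 67 66
f 66 67 68
f 66 68 48
f 67 45 69
f 67 69 68
f 68 69 70
f 68 70 48
f 69 45 71
f 69 71 70
f 70 71 72
f 70 72 48
f 71 45 73
f 71 73 72
f 72 73 74
f 72 74 48
f 73 45 75
f 73 75 74
f 74 75 76
f 74 76 48
f 75 45 77
f 75 77 76
f 76 77 78
f 76 78 48
f 77 45 46
f 77 46 78
f 78 46 47
f 78 47 48



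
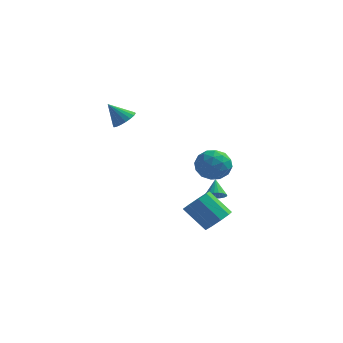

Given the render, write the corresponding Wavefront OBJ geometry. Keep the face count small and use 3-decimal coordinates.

v 1.663 0.997 -2.332
v 2.175 0.944 -2.139
v 1.457 1.723 -1.588
v 2.2 1.11 -2.294
v 2.132 1.257 -2.456
v 1.982 1.358 -2.596
v 1.778 1.398 -2.691
v 1.554 1.368 -2.724
v 1.348 1.274 -2.689
v 1.197 1.132 -2.592
v 1.126 0.967 -2.451
v 1.148 0.807 -2.289
v 1.259 0.68 -2.134
v 1.44 0.608 -2.014
v 1.659 0.603 -1.949
v 1.879 0.666 -1.95
v 2.061 0.787 -2.017
v 2.335 -1.271 -2.837
v 2.891 -1.434 -2.228
v 1.74 -1.192 -1.114
v 1.185 -1.029 -1.723
v 2.891 -0.873 -2.349
v 1.74 -0.63 -1.235
v 2.632 -0.497 -2.699
v 1.481 -0.255 -1.585
v 2.234 -0.484 -3.113
v 1.083 -0.242 -1.999
v 1.883 -0.839 -3.398
v 0.732 -0.597 -2.284
v 1.744 -1.396 -3.421
v 0.593 -1.154 -2.307
v 1.882 -1.895 -3.17
v 0.731 -1.653 -2.056
v 2.232 -2.101 -2.764
v 1.081 -1.859 -1.65
v 2.63 -1.92 -2.392
v 1.479 -1.677 -1.278
v -2.122 -1.573 3.468
v -1.73 -1.156 3.816
v -2.898 -1.647 4.432
v -1.918 -0.97 3.678
v -2.147 -0.904 3.499
v -2.371 -0.971 3.313
v -2.545 -1.157 3.159
v -2.636 -1.425 3.065
v -2.624 -1.722 3.051
v -2.513 -1.991 3.12
v -2.325 -2.176 3.258
v -2.096 -2.242 3.437
v -1.872 -2.175 3.623
v -1.698 -1.99 3.778
v -1.607 -1.721 3.871
v -1.619 -1.424 3.885
v 1.728 -3.474 1.989
v 2.221 -3.137 2.682
v 2.959 -3.603 1.178
v 3.452 -3.266 1.871
v 3.071 -4.095 1.941
v 2.311 -4.015 2.442
v 2.869 -2.725 1.418
v 2.109 -2.645 1.919
v 2.926 -2.674 2.329
v 3.051 -3.52 2.653
v 2.129 -3.22 1.207
v 2.254 -4.066 1.531
v 1.866 -3.294 2.407
v 3.314 -3.446 1.453
v 3.09 -3.933 1.494
v 3.379 -3.735 1.902
v 1.919 -3.811 2.266
v 2.209 -3.612 2.673
v 2.709 -4.175 2.238
v 2.971 -3.128 1.187
v 3.261 -2.929 1.594
v 1.801 -3.005 1.958
v 2.09 -2.807 2.366
v 2.471 -2.565 1.622
v 2.57 -2.824 2.607
v 3.294 -2.899 2.13
v 2.952 -2.582 1.863
v 2.504 -2.535 2.158
v 2.644 -3.321 2.797
v 3.367 -3.397 2.32
v 3.144 -3.884 2.361
v 2.697 -3.837 2.656
v 3.058 -3.049 2.589
v 1.813 -3.343 1.54
v 2.536 -3.419 1.063
v 2.483 -2.903 1.204
v 2.036 -2.856 1.499
v 1.886 -3.841 1.73
v 2.61 -3.916 1.253
v 2.676 -4.205 1.702
v 2.228 -4.158 1.997
v 2.122 -3.691 1.271
f 2 1 4
f 2 4 3
f 4 1 5
f 4 5 3
f 5 1 6
f 5 6 3
f 6 1 7
f 6 7 3
f 7 1 8
f 7 8 3
f 8 1 9
f 8 9 3
f 9 1 10
f 9 10 3
f 10 1 11
f 10 11 3
f 11 1 12
f 11 12 3
f 12 1 13
f 12 13 3
f 13 1 14
f 13 14 3
f 14 1 15
f 14 15 3
f 15 1 16
f 15 16 3
f 16 1 17
f 16 17 3
f 17 1 2
f 17 2 3
f 19 18 22
f 19 22 20
f 20 22 23
f 20 23 21
f 22 18 24
f 22 24 23
f 23 24 25
f 23 25 21
f 24 18 26
f 24 26 25
f 25 26 27
f 25 27 21
f 26 18 28
f 26 28 27
f 27 28 29
f 27 29 21
f 28 18 30
f 28 30 29
f 29 30 31
f 29 31 21
f 30 18 32
f 30 32 31
f 31 32 33
f 31 33 21
f 32 18 34
f 32 34 33
f 33 34 35
f 33 35 21
f 34 18 36
f 34 36 35
f 35 36 37
f 35 37 21
f 36 18 19
f 36 19 37
f 37 19 20
f 37 20 21
f 39 38 41
f 39 41 40
f 41 38 42
f 41 42 40
f 42 38 43
f 42 43 40
f 43 38 44
f 43 44 40
f 44 38 45
f 44 45 40
f 45 38 46
f 45 46 40
f 46 38 47
f 46 47 40
f 47 38 48
f 47 48 40
f 48 38 49
f 48 49 40
f 49 38 50
f 49 50 40
f 50 38 51
f 50 51 40
f 51 38 52
f 51 52 40
f 52 38 53
f 52 53 40
f 53 38 39
f 53 39 40
f 54 91 70
f 91 65 94
f 70 94 59
f 91 94 70
f 54 70 66
f 70 59 71
f 66 71 55
f 70 71 66
f 54 66 75
f 66 55 76
f 75 76 61
f 66 76 75
f 54 75 87
f 75 61 90
f 87 90 64
f 75 90 87
f 54 87 91
f 87 64 95
f 91 95 65
f 87 95 91
f 55 71 82
f 71 59 85
f 82 85 63
f 71 85 82
f 59 94 72
f 94 65 93
f 72 93 58
f 94 93 72
f 65 95 92
f 95 64 88
f 92 88 56
f 95 88 92
f 64 90 89
f 90 61 77
f 89 77 60
f 90 77 89
f 61 76 81
f 76 55 78
f 81 78 62
f 76 78 81
f 57 83 69
f 83 63 84
f 69 84 58
f 83 84 69
f 57 69 67
f 69 58 68
f 67 68 56
f 69 68 67
f 57 67 74
f 67 56 73
f 74 73 60
f 67 73 74
f 57 74 79
f 74 60 80
f 79 80 62
f 74 80 79
f 57 79 83
f 79 62 86
f 83 86 63
f 79 86 83
f 58 84 72
f 84 63 85
f 72 85 59
f 84 85 72
f 56 68 92
f 68 58 93
f 92 93 65
f 68 93 92
f 60 73 89
f 73 56 88
f 89 88 64
f 73 88 89
f 62 80 81
f 80 60 77
f 81 77 61
f 80 77 81
f 63 86 82
f 86 62 78
f 82 78 55
f 86 78 82



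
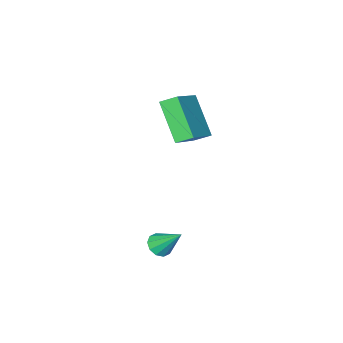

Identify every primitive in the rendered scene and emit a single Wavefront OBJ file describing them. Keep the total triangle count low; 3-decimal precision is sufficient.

v 1.936 2.685 -0.005
v 2.364 3.006 -0.173
v 1.644 3.635 1.065
v 2.08 3.109 -0.342
v 1.741 3.05 -0.382
v 1.477 2.852 -0.279
v 1.389 2.59 -0.07
v 1.509 2.365 0.163
v 1.793 2.262 0.332
v 2.132 2.32 0.372
v 2.396 2.519 0.269
v 2.484 2.781 0.061
v -3.498 -0.948 1.813
v -3.78 -2.349 3.366
v -2.012 -0.253 2.711
v -2.294 -1.653 4.263
v -3.006 -1.487 1.417
v -3.288 -2.887 2.969
v -1.52 -0.791 2.314
v -1.802 -2.192 3.867
f 2 1 4
f 2 4 3
f 4 1 5
f 4 5 3
f 5 1 6
f 5 6 3
f 6 1 7
f 6 7 3
f 7 1 8
f 7 8 3
f 8 1 9
f 8 9 3
f 9 1 10
f 9 10 3
f 10 1 11
f 10 11 3
f 11 1 12
f 11 12 3
f 12 1 2
f 12 2 3
f 14 16 13
f 17 14 13
f 13 16 15
f 15 17 13
f 14 20 16
f 18 14 17
f 18 20 14
f 16 20 15
f 19 17 15
f 15 20 19
f 19 18 17
f 20 18 19



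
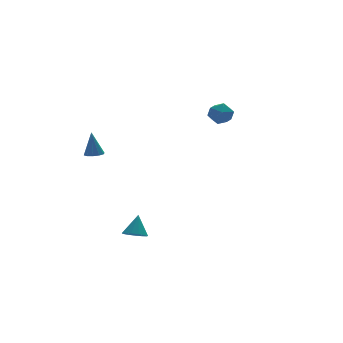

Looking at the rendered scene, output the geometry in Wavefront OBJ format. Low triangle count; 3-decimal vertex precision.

v -3.94 -2.391 -1.93
v -3.429 -2.133 -2.259
v -3.5 -1.889 -0.85
v -3.699 -1.878 -2.267
v -4.046 -1.785 -2.169
v -4.359 -1.885 -1.995
v -4.539 -2.145 -1.8
v -4.529 -2.484 -1.647
v -4.333 -2.793 -1.583
v -4.011 -2.975 -1.63
v -3.668 -2.971 -1.772
v -3.411 -2.783 -1.964
v -3.322 -2.471 -2.145
v 2.924 2.886 3.259
v 3.438 3.037 3.852
v 3.462 1.723 3.088
v 3.976 1.874 3.681
v 3.201 1.766 3.842
v 2.868 2.485 3.948
v 4.032 2.275 2.992
v 3.699 2.994 3.098
v 4.123 2.66 3.687
v 3.609 2.345 4.212
v 3.291 2.415 2.728
v 2.777 2.1 3.253
v -3.54 3.286 1.462
v -3.264 3.754 1.381
v -3.56 3.554 2.938
v -3.596 3.824 1.364
v -3.907 3.688 1.384
v -4.078 3.399 1.435
v -4.043 3.066 1.496
v -3.817 2.817 1.544
v -3.484 2.748 1.561
v -3.174 2.884 1.54
v -3.003 3.173 1.49
v -3.037 3.506 1.429
f 2 1 4
f 2 4 3
f 4 1 5
f 4 5 3
f 5 1 6
f 5 6 3
f 6 1 7
f 6 7 3
f 7 1 8
f 7 8 3
f 8 1 9
f 8 9 3
f 9 1 10
f 9 10 3
f 10 1 11
f 10 11 3
f 11 1 12
f 11 12 3
f 12 1 13
f 12 13 3
f 13 1 2
f 13 2 3
f 14 25 19
f 14 19 15
f 14 15 21
f 14 21 24
f 14 24 25
f 15 19 23
f 19 25 18
f 25 24 16
f 24 21 20
f 21 15 22
f 17 23 18
f 17 18 16
f 17 16 20
f 17 20 22
f 17 22 23
f 18 23 19
f 16 18 25
f 20 16 24
f 22 20 21
f 23 22 15
f 27 26 29
f 27 29 28
f 29 26 30
f 29 30 28
f 30 26 31
f 30 31 28
f 31 26 32
f 31 32 28
f 32 26 33
f 32 33 28
f 33 26 34
f 33 34 28
f 34 26 35
f 34 35 28
f 35 26 36
f 35 36 28
f 36 26 37
f 36 37 28
f 37 26 27
f 37 27 28



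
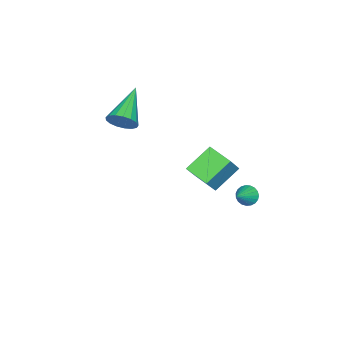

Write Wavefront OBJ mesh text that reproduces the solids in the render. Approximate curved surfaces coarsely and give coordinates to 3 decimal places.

v 2.539 1.784 3.069
v 1.474 2.262 3.912
v 2.821 2.897 2.794
v 1.756 3.375 3.638
v 3.344 1.825 4.062
v 2.279 2.303 4.906
v 3.626 2.938 3.788
v 2.561 3.416 4.631
v -1.531 2.002 -0.866
v -1.29 1.691 -1.235
v -0.489 2.038 -0.214
v -1.248 1.898 -1.313
v -1.256 2.122 -1.314
v -1.31 2.326 -1.237
v -1.403 2.474 -1.096
v -1.519 2.54 -0.915
v -1.636 2.513 -0.726
v -1.735 2.398 -0.56
v -1.8 2.215 -0.448
v -1.817 1.995 -0.407
v -1.786 1.776 -0.446
v -1.71 1.596 -0.558
v -1.603 1.487 -0.722
v -1.485 1.466 -0.912
v -1.374 1.539 -1.093
v 0.702 -2.905 3.475
v 1.068 -2.987 4.102
v -1.082 -3.315 4.465
v 0.987 -2.647 4.096
v 0.84 -2.367 3.948
v 0.662 -2.209 3.692
v 0.493 -2.211 3.386
v 0.372 -2.372 3.101
v 0.326 -2.656 2.901
v 0.366 -2.996 2.833
v 0.484 -3.315 2.912
v 0.651 -3.541 3.12
v 0.83 -3.621 3.41
v 0.979 -3.537 3.714
v 1.065 -3.308 3.964
f 2 4 1
f 5 2 1
f 1 4 3
f 3 5 1
f 2 8 4
f 6 2 5
f 6 8 2
f 4 8 3
f 7 5 3
f 3 8 7
f 7 6 5
f 8 6 7
f 10 9 12
f 10 12 11
f 12 9 13
f 12 13 11
f 13 9 14
f 13 14 11
f 14 9 15
f 14 15 11
f 15 9 16
f 15 16 11
f 16 9 17
f 16 17 11
f 17 9 18
f 17 18 11
f 18 9 19
f 18 19 11
f 19 9 20
f 19 20 11
f 20 9 21
f 20 21 11
f 21 9 22
f 21 22 11
f 22 9 23
f 22 23 11
f 23 9 24
f 23 24 11
f 24 9 25
f 24 25 11
f 25 9 10
f 25 10 11
f 27 26 29
f 27 29 28
f 29 26 30
f 29 30 28
f 30 26 31
f 30 31 28
f 31 26 32
f 31 32 28
f 32 26 33
f 32 33 28
f 33 26 34
f 33 34 28
f 34 26 35
f 34 35 28
f 35 26 36
f 35 36 28
f 36 26 37
f 36 37 28
f 37 26 38
f 37 38 28
f 38 26 39
f 38 39 28
f 39 26 40
f 39 40 28
f 40 26 27
f 40 27 28



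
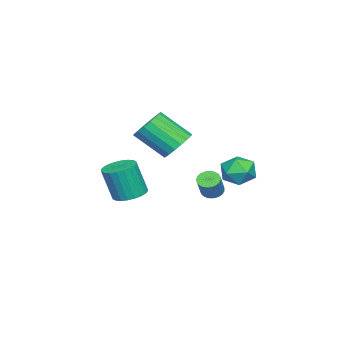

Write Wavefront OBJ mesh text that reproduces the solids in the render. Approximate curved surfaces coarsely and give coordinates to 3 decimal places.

v -1.107 2.389 1.257
v -0.532 2.783 1.913
v 0.052 1.477 0.787
v 0.627 1.871 1.443
v -0.097 1.31 1.717
v -0.814 1.873 2.008
v 0.334 2.387 0.692
v -0.383 2.95 0.983
v 0.359 2.781 1.564
v 0.092 2.115 2.197
v -0.572 2.145 0.503
v -0.839 1.479 1.136
v 3.562 2.298 1.63
v 3.952 2.506 1.321
v 4.669 2.59 2.28
v 4.278 2.382 2.59
v 3.842 2.69 1.387
v 4.558 2.774 2.346
v 3.684 2.806 1.495
v 4.4 2.891 2.454
v 3.504 2.835 1.626
v 4.22 2.919 2.586
v 3.334 2.77 1.759
v 4.05 2.855 2.718
v 3.204 2.624 1.869
v 3.92 2.709 2.828
v 3.136 2.422 1.938
v 3.852 2.506 2.897
v 3.141 2.198 1.953
v 3.857 2.282 2.913
v 3.219 1.991 1.913
v 3.935 2.076 2.873
v 3.356 1.838 1.824
v 4.073 1.922 2.783
v 3.529 1.764 1.702
v 4.246 1.848 2.661
v 3.708 1.782 1.567
v 4.424 1.866 2.526
v 3.861 1.889 1.443
v 4.577 1.974 2.402
v 3.963 2.067 1.351
v 4.679 2.152 2.311
v 3.995 2.285 1.308
v 4.711 2.37 2.267
v 1.197 -2.692 -0.353
v 1.882 -2.16 -0.29
v 2.089 -2.636 1.496
v 1.403 -3.168 1.433
v 1.628 -1.951 -0.205
v 1.835 -2.428 1.581
v 1.309 -1.855 -0.143
v 1.516 -2.332 1.643
v 0.972 -1.886 -0.112
v 1.179 -2.363 1.674
v 0.67 -2.04 -0.118
v 0.877 -2.517 1.668
v 0.447 -2.294 -0.16
v 0.654 -2.77 1.626
v 0.339 -2.607 -0.231
v 0.546 -3.084 1.555
v 0.362 -2.934 -0.321
v 0.568 -3.411 1.465
v 0.511 -3.224 -0.416
v 0.718 -3.7 1.37
v 0.765 -3.432 -0.501
v 0.972 -3.909 1.285
v 1.084 -3.528 -0.563
v 1.291 -4.005 1.223
v 1.421 -3.497 -0.594
v 1.628 -3.974 1.192
v 1.723 -3.343 -0.588
v 1.93 -3.82 1.198
v 1.946 -3.09 -0.546
v 2.153 -3.566 1.24
v 2.054 -2.776 -0.475
v 2.261 -3.253 1.311
v 2.032 -2.449 -0.385
v 2.238 -2.926 1.401
v -2.072 -1.591 1.726
v -1.136 -1.37 1.853
v -0.952 -2.908 3.18
v -1.888 -3.129 3.054
v -1.333 -1.132 2.155
v -1.149 -2.671 3.483
v -1.676 -0.986 2.373
v -1.492 -2.524 3.7
v -2.097 -0.959 2.462
v -1.913 -2.497 3.789
v -2.514 -1.058 2.406
v -2.33 -2.596 3.733
v -2.843 -1.262 2.215
v -2.659 -2.8 3.542
v -3.019 -1.531 1.927
v -2.835 -3.069 3.254
v -3.008 -1.812 1.6
v -2.824 -3.35 2.927
v -2.811 -2.049 1.297
v -2.627 -3.588 2.625
v -2.468 -2.196 1.08
v -2.284 -3.734 2.407
v -2.047 -2.223 0.991
v -1.863 -3.761 2.318
v -1.63 -2.124 1.047
v -1.446 -3.662 2.374
v -1.301 -1.92 1.238
v -1.117 -3.458 2.565
v -1.125 -1.651 1.526
v -0.941 -3.189 2.853
f 1 12 6
f 1 6 2
f 1 2 8
f 1 8 11
f 1 11 12
f 2 6 10
f 6 12 5
f 12 11 3
f 11 8 7
f 8 2 9
f 4 10 5
f 4 5 3
f 4 3 7
f 4 7 9
f 4 9 10
f 5 10 6
f 3 5 12
f 7 3 11
f 9 7 8
f 10 9 2
f 14 13 17
f 14 17 15
f 15 17 18
f 15 18 16
f 17 13 19
f 17 19 18
f 18 19 20
f 18 20 16
f 19 13 21
f 19 21 20
f 20 21 22
f 20 22 16
f 21 13 23
f 21 23 22
f 22 23 24
f 22 24 16
f 23 13 25
f 23 25 24
f 24 25 26
f 24 26 16
f 25 13 27
f 25 27 26
f 26 27 28
f 26 28 16
f 27 13 29
f 27 29 28
f 28 29 30
f 28 30 16
f 29 13 31
f 29 31 30
f 30 31 32
f 30 32 16
f 31 13 33
f 31 33 32
f 32 33 34
f 32 34 16
f 33 13 35
f 33 35 34
f 34 35 36
f 34 36 16
f 35 13 37
f 35 37 36
f 36 37 38
f 36 38 16
f 37 13 39
f 37 39 38
f 38 39 40
f 38 40 16
f 39 13 41
f 39 41 40
f 40 41 42
f 40 42 16
f 41 13 43
f 41 43 42
f 42 43 44
f 42 44 16
f 43 13 14
f 43 14 44
f 44 14 15
f 44 15 16
f 46 45 49
f 46 49 47
f 47 49 50
f 47 50 48
f 49 45 51
f 49 51 50
f 50 51 52
f 50 52 48
f 51 45 53
f 51 53 52
f 52 53 54
f 52 54 48
f 53 45 55
f 53 55 54
f 54 55 56
f 54 56 48
f 55 45 57
f 55 57 56
f 56 57 58
f 56 58 48
f 57 45 59
f 57 59 58
f 58 59 60
f 58 60 48
f 59 45 61
f 59 61 60
f 60 61 62
f 60 62 48
f 61 45 63
f 61 63 62
f 62 63 64
f 62 64 48
f 63 45 65
f 63 65 64
f 64 65 66
f 64 66 48
f 65 45 67
f 65 67 66
f 66 67 68
f 66 68 48
f 67 45 69
f 67 69 68
f 68 69 70
f 68 70 48
f 69 45 71
f 69 71 70
f 70 71 72
f 70 72 48
f 71 45 73
f 71 73 72
f 72 73 74
f 72 74 48
f 73 45 75
f 73 75 74
f 74 75 76
f 74 76 48
f 75 45 77
f 75 77 76
f 76 77 78
f 76 78 48
f 77 45 46
f 77 46 78
f 78 46 47
f 78 47 48
f 80 79 83
f 80 83 81
f 81 83 84
f 81 84 82
f 83 79 85
f 83 85 84
f 84 85 86
f 84 86 82
f 85 79 87
f 85 87 86
f 86 87 88
f 86 88 82
f 87 79 89
f 87 89 88
f 88 89 90
f 88 90 82
f 89 79 91
f 89 91 90
f 90 91 92
f 90 92 82
f 91 79 93
f 91 93 92
f 92 93 94
f 92 94 82
f 93 79 95
f 93 95 94
f 94 95 96
f 94 96 82
f 95 79 97
f 95 97 96
f 96 97 98
f 96 98 82
f 97 79 99
f 97 99 98
f 98 99 100
f 98 100 82
f 99 79 101
f 99 101 100
f 100 101 102
f 100 102 82
f 101 79 103
f 101 103 102
f 102 103 104
f 102 104 82
f 103 79 105
f 103 105 104
f 104 105 106
f 104 106 82
f 105 79 107
f 105 107 106
f 106 107 108
f 106 108 82
f 107 79 80
f 107 80 108
f 108 80 81
f 108 81 82



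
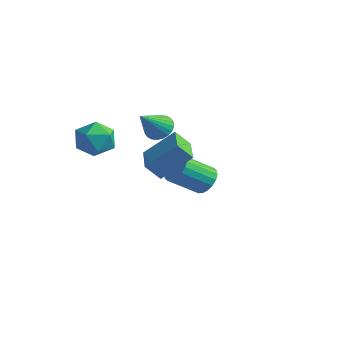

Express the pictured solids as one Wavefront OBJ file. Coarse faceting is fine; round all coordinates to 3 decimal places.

v 2.256 -4.48 1.262
v 3.273 -3.271 2.691
v 0.653 -3.187 1.309
v 1.671 -1.978 2.738
v 2.729 -3.862 0.402
v 3.747 -2.653 1.831
v 1.127 -2.569 0.449
v 2.144 -1.36 1.878
v -1.485 3.109 -3.385
v -0.796 3.285 -2.741
v -1.506 1.707 -1.55
v -2.195 1.531 -2.195
v -1.117 3.531 -2.606
v -1.827 1.954 -1.415
v -1.512 3.694 -2.625
v -2.222 2.117 -1.435
v -1.901 3.741 -2.795
v -2.611 2.164 -1.604
v -2.208 3.663 -3.082
v -2.918 2.085 -1.891
v -2.371 3.475 -3.429
v -3.081 1.897 -2.238
v -2.359 3.214 -3.767
v -3.07 1.637 -2.577
v -2.174 2.933 -4.03
v -2.884 1.355 -2.839
v -1.853 2.686 -4.165
v -2.563 1.109 -2.974
v -1.458 2.523 -4.145
v -2.168 0.946 -2.955
v -1.069 2.476 -3.976
v -1.779 0.899 -2.785
v -0.762 2.555 -3.689
v -1.472 0.977 -2.498
v -0.599 2.743 -3.342
v -1.309 1.165 -2.151
v -0.61 3.003 -3.003
v -1.321 1.426 -1.813
v -1.569 -0.165 1.497
v -0.908 -0.48 1.008
v -1.311 -1.715 2.843
v -0.74 -0.268 1.219
v -0.698 -0.041 1.473
v -0.788 0.168 1.73
v -0.998 0.326 1.952
v -1.294 0.409 2.104
v -1.632 0.405 2.164
v -1.96 0.314 2.122
v -2.229 0.15 1.985
v -2.398 -0.061 1.774
v -2.44 -0.289 1.52
v -2.349 -0.497 1.263
v -2.14 -0.655 1.041
v -1.844 -0.739 0.889
v -1.506 -0.734 0.829
v -1.177 -0.643 0.871
v -2.181 -2.72 1.857
v -1.392 -3.634 2.03
v -3.388 -3.946 0.89
v -2.599 -4.86 1.063
v -3.212 -4.397 2.01
v -2.466 -3.639 2.608
v -2.314 -3.941 0.312
v -1.568 -3.183 0.91
v -1.474 -4.388 1.075
v -2.029 -4.67 2.124
v -2.751 -2.91 0.796
v -3.306 -3.192 1.845
f 2 4 1
f 5 2 1
f 1 4 3
f 3 5 1
f 2 8 4
f 6 2 5
f 6 8 2
f 4 8 3
f 7 5 3
f 3 8 7
f 7 6 5
f 8 6 7
f 10 9 13
f 10 13 11
f 11 13 14
f 11 14 12
f 13 9 15
f 13 15 14
f 14 15 16
f 14 16 12
f 15 9 17
f 15 17 16
f 16 17 18
f 16 18 12
f 17 9 19
f 17 19 18
f 18 19 20
f 18 20 12
f 19 9 21
f 19 21 20
f 20 21 22
f 20 22 12
f 21 9 23
f 21 23 22
f 22 23 24
f 22 24 12
f 23 9 25
f 23 25 24
f 24 25 26
f 24 26 12
f 25 9 27
f 25 27 26
f 26 27 28
f 26 28 12
f 27 9 29
f 27 29 28
f 28 29 30
f 28 30 12
f 29 9 31
f 29 31 30
f 30 31 32
f 30 32 12
f 31 9 33
f 31 33 32
f 32 33 34
f 32 34 12
f 33 9 35
f 33 35 34
f 34 35 36
f 34 36 12
f 35 9 37
f 35 37 36
f 36 37 38
f 36 38 12
f 37 9 10
f 37 10 38
f 38 10 11
f 38 11 12
f 40 39 42
f 40 42 41
f 42 39 43
f 42 43 41
f 43 39 44
f 43 44 41
f 44 39 45
f 44 45 41
f 45 39 46
f 45 46 41
f 46 39 47
f 46 47 41
f 47 39 48
f 47 48 41
f 48 39 49
f 48 49 41
f 49 39 50
f 49 50 41
f 50 39 51
f 50 51 41
f 51 39 52
f 51 52 41
f 52 39 53
f 52 53 41
f 53 39 54
f 53 54 41
f 54 39 55
f 54 55 41
f 55 39 56
f 55 56 41
f 56 39 40
f 56 40 41
f 57 68 62
f 57 62 58
f 57 58 64
f 57 64 67
f 57 67 68
f 58 62 66
f 62 68 61
f 68 67 59
f 67 64 63
f 64 58 65
f 60 66 61
f 60 61 59
f 60 59 63
f 60 63 65
f 60 65 66
f 61 66 62
f 59 61 68
f 63 59 67
f 65 63 64
f 66 65 58



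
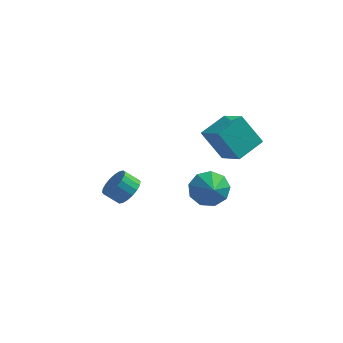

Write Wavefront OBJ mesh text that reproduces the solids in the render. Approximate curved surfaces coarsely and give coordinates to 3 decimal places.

v 2.814 -0.328 -0.953
v 3.335 0.36 -0.411
v 3.286 -1.132 -0.387
v 2.726 0.222 -0.099
v 2.159 -0.173 -0.187
v 1.897 -0.642 -0.634
v 2.065 -0.963 -1.23
v 2.584 -0.988 -1.696
v 3.21 -0.704 -1.815
v 3.651 -0.244 -1.53
v 3.701 0.176 -0.976
v -1.833 1.52 -3.497
v -1.35 1.849 -2.865
v -2.085 1.669 -2.211
v -2.567 1.34 -2.843
v -1.541 2.154 -2.995
v -2.275 1.974 -2.341
v -1.789 2.334 -3.224
v -2.523 2.154 -2.57
v -2.046 2.353 -3.507
v -2.78 2.173 -2.853
v -2.26 2.207 -3.788
v -2.995 2.027 -3.134
v -2.39 1.925 -4.012
v -3.125 1.745 -3.358
v -2.41 1.562 -4.133
v -3.144 1.382 -3.479
v -2.315 1.191 -4.129
v -3.05 1.011 -3.475
v -2.125 0.886 -3.999
v -2.859 0.706 -3.345
v -1.877 0.706 -3.77
v -2.611 0.526 -3.116
v -1.62 0.687 -3.487
v -2.354 0.507 -2.833
v -1.405 0.833 -3.206
v -2.14 0.653 -2.552
v -1.275 1.115 -2.982
v -2.01 0.935 -2.328
v -1.256 1.478 -2.861
v -1.99 1.298 -2.207
v 1.907 1.228 1.762
v 3.029 0.314 2.535
v 2.654 2.573 2.268
v 3.776 1.66 3.041
v 2.964 1.22 0.219
v 4.086 0.307 0.992
v 3.711 2.566 0.725
v 4.833 1.652 1.498
f 2 1 4
f 2 4 3
f 4 1 5
f 4 5 3
f 5 1 6
f 5 6 3
f 6 1 7
f 6 7 3
f 7 1 8
f 7 8 3
f 8 1 9
f 8 9 3
f 9 1 10
f 9 10 3
f 10 1 11
f 10 11 3
f 11 1 2
f 11 2 3
f 13 12 16
f 13 16 14
f 14 16 17
f 14 17 15
f 16 12 18
f 16 18 17
f 17 18 19
f 17 19 15
f 18 12 20
f 18 20 19
f 19 20 21
f 19 21 15
f 20 12 22
f 20 22 21
f 21 22 23
f 21 23 15
f 22 12 24
f 22 24 23
f 23 24 25
f 23 25 15
f 24 12 26
f 24 26 25
f 25 26 27
f 25 27 15
f 26 12 28
f 26 28 27
f 27 28 29
f 27 29 15
f 28 12 30
f 28 30 29
f 29 30 31
f 29 31 15
f 30 12 32
f 30 32 31
f 31 32 33
f 31 33 15
f 32 12 34
f 32 34 33
f 33 34 35
f 33 35 15
f 34 12 36
f 34 36 35
f 35 36 37
f 35 37 15
f 36 12 38
f 36 38 37
f 37 38 39
f 37 39 15
f 38 12 40
f 38 40 39
f 39 40 41
f 39 41 15
f 40 12 13
f 40 13 41
f 41 13 14
f 41 14 15
f 43 45 42
f 46 43 42
f 42 45 44
f 44 46 42
f 43 49 45
f 47 43 46
f 47 49 43
f 45 49 44
f 48 46 44
f 44 49 48
f 48 47 46
f 49 47 48



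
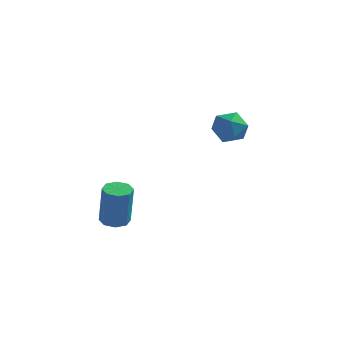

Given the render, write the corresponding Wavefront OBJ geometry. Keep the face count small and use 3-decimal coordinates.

v -2.015 -1.901 -4.424
v -1.483 -2.171 -4.493
v -1.314 -2.289 -2.725
v -1.845 -2.019 -2.656
v -1.446 -1.715 -4.466
v -1.277 -1.833 -2.698
v -1.741 -1.367 -4.414
v -1.572 -1.485 -2.646
v -2.197 -1.332 -4.369
v -2.028 -1.45 -2.601
v -2.546 -1.631 -4.355
v -2.377 -1.749 -2.587
v -2.583 -2.087 -4.382
v -2.414 -2.205 -2.614
v -2.288 -2.435 -4.434
v -2.119 -2.553 -2.666
v -1.832 -2.47 -4.479
v -1.663 -2.588 -2.711
v 1.574 3.484 -0.856
v 2.12 3.061 -1.336
v 0.6 3.279 -1.784
v 1.146 2.856 -2.264
v 0.885 2.527 -1.536
v 1.487 2.654 -0.962
v 1.233 3.686 -2.158
v 1.835 3.813 -1.584
v 1.91 3.187 -2.141
v 1.694 2.47 -1.756
v 1.026 3.87 -1.364
v 0.81 3.153 -0.979
f 2 1 5
f 2 5 3
f 3 5 6
f 3 6 4
f 5 1 7
f 5 7 6
f 6 7 8
f 6 8 4
f 7 1 9
f 7 9 8
f 8 9 10
f 8 10 4
f 9 1 11
f 9 11 10
f 10 11 12
f 10 12 4
f 11 1 13
f 11 13 12
f 12 13 14
f 12 14 4
f 13 1 15
f 13 15 14
f 14 15 16
f 14 16 4
f 15 1 17
f 15 17 16
f 16 17 18
f 16 18 4
f 17 1 2
f 17 2 18
f 18 2 3
f 18 3 4
f 19 30 24
f 19 24 20
f 19 20 26
f 19 26 29
f 19 29 30
f 20 24 28
f 24 30 23
f 30 29 21
f 29 26 25
f 26 20 27
f 22 28 23
f 22 23 21
f 22 21 25
f 22 25 27
f 22 27 28
f 23 28 24
f 21 23 30
f 25 21 29
f 27 25 26
f 28 27 20



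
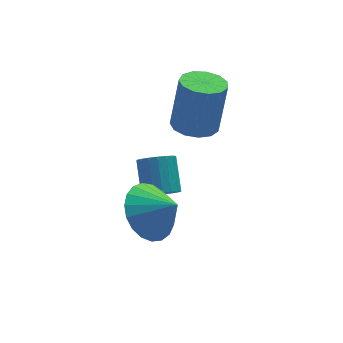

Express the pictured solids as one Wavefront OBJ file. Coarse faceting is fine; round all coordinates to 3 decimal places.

v 3.148 1.731 -1.534
v 3.864 1.678 -1.668
v 4.207 1.856 0.101
v 3.492 1.909 0.234
v 3.771 2.078 -1.69
v 4.115 2.256 0.078
v 3.481 2.368 -1.663
v 3.824 2.546 0.106
v 3.085 2.456 -1.595
v 3.428 2.633 0.174
v 2.709 2.314 -1.507
v 3.052 2.491 0.261
v 2.473 1.986 -1.429
v 2.816 2.164 0.34
v 2.451 1.578 -1.383
v 2.794 1.755 0.385
v 2.65 1.218 -1.386
v 2.994 1.396 0.382
v 3.008 1.022 -1.436
v 3.351 1.199 0.333
v 3.411 1.05 -1.517
v 3.754 1.228 0.252
v 3.73 1.295 -1.603
v 4.073 1.472 0.165
v 1.935 1.249 -3.984
v 2.454 1.392 -4.249
v 2.624 2.313 -3.422
v 2.105 2.171 -3.156
v 2.277 1.542 -4.38
v 2.447 2.464 -3.553
v 2.032 1.635 -4.433
v 2.202 2.556 -3.606
v 1.768 1.651 -4.397
v 1.938 2.572 -3.57
v 1.537 1.587 -4.279
v 1.707 2.509 -3.452
v 1.385 1.457 -4.102
v 1.555 2.379 -3.275
v 1.342 1.285 -3.902
v 1.512 2.207 -3.075
v 1.416 1.107 -3.718
v 1.586 2.028 -2.891
v 1.593 0.956 -3.587
v 1.763 1.878 -2.76
v 1.838 0.864 -3.534
v 2.008 1.785 -2.707
v 2.102 0.848 -3.57
v 2.272 1.769 -2.743
v 2.333 0.911 -3.688
v 2.503 1.833 -2.861
v 2.485 1.041 -3.865
v 2.655 1.963 -3.038
v 2.528 1.213 -4.065
v 2.698 2.135 -3.238
v 0.83 -0.895 -2.456
v 1.479 -0.149 -2.399
v 1.45 -1.485 -1.764
v 1.22 -0.06 -2.092
v 0.894 -0.116 -1.847
v 0.556 -0.307 -1.708
v 0.266 -0.599 -1.698
v 0.074 -0.942 -1.819
v 0.012 -1.277 -2.05
v 0.092 -1.546 -2.351
v 0.3 -1.702 -2.67
v 0.599 -1.719 -2.953
v 0.938 -1.593 -3.149
v 1.259 -1.346 -3.225
v 1.505 -1.022 -3.169
v 1.635 -0.675 -2.989
v 1.626 -0.366 -2.716
f 2 1 5
f 2 5 3
f 3 5 6
f 3 6 4
f 5 1 7
f 5 7 6
f 6 7 8
f 6 8 4
f 7 1 9
f 7 9 8
f 8 9 10
f 8 10 4
f 9 1 11
f 9 11 10
f 10 11 12
f 10 12 4
f 11 1 13
f 11 13 12
f 12 13 14
f 12 14 4
f 13 1 15
f 13 15 14
f 14 15 16
f 14 16 4
f 15 1 17
f 15 17 16
f 16 17 18
f 16 18 4
f 17 1 19
f 17 19 18
f 18 19 20
f 18 20 4
f 19 1 21
f 19 21 20
f 20 21 22
f 20 22 4
f 21 1 23
f 21 23 22
f 22 23 24
f 22 24 4
f 23 1 2
f 23 2 24
f 24 2 3
f 24 3 4
f 26 25 29
f 26 29 27
f 27 29 30
f 27 30 28
f 29 25 31
f 29 31 30
f 30 31 32
f 30 32 28
f 31 25 33
f 31 33 32
f 32 33 34
f 32 34 28
f 33 25 35
f 33 35 34
f 34 35 36
f 34 36 28
f 35 25 37
f 35 37 36
f 36 37 38
f 36 38 28
f 37 25 39
f 37 39 38
f 38 39 40
f 38 40 28
f 39 25 41
f 39 41 40
f 40 41 42
f 40 42 28
f 41 25 43
f 41 43 42
f 42 43 44
f 42 44 28
f 43 25 45
f 43 45 44
f 44 45 46
f 44 46 28
f 45 25 47
f 45 47 46
f 46 47 48
f 46 48 28
f 47 25 49
f 47 49 48
f 48 49 50
f 48 50 28
f 49 25 51
f 49 51 50
f 50 51 52
f 50 52 28
f 51 25 53
f 51 53 52
f 52 53 54
f 52 54 28
f 53 25 26
f 53 26 54
f 54 26 27
f 54 27 28
f 56 55 58
f 56 58 57
f 58 55 59
f 58 59 57
f 59 55 60
f 59 60 57
f 60 55 61
f 60 61 57
f 61 55 62
f 61 62 57
f 62 55 63
f 62 63 57
f 63 55 64
f 63 64 57
f 64 55 65
f 64 65 57
f 65 55 66
f 65 66 57
f 66 55 67
f 66 67 57
f 67 55 68
f 67 68 57
f 68 55 69
f 68 69 57
f 69 55 70
f 69 70 57
f 70 55 71
f 70 71 57
f 71 55 56
f 71 56 57



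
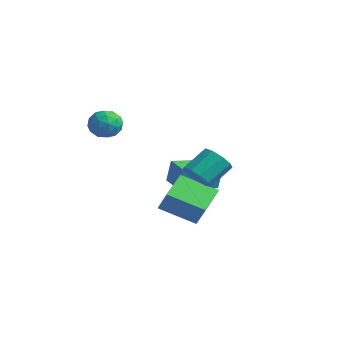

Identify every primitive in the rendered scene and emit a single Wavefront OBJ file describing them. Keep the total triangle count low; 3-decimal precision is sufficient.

v -0.819 2.985 -2.967
v -0.655 3.127 -1.766
v -0.617 4.938 -3.225
v -0.453 5.08 -2.025
v 0.393 2.84 -3.115
v 0.557 2.982 -1.915
v 0.595 4.793 -3.374
v 0.759 4.935 -2.173
v -2.512 1.102 0.978
v -1.815 1.357 0.583
v -2.325 -0.157 0.497
v -1.628 0.098 0.102
v -1.643 0.055 0.942
v -1.759 0.834 1.239
v -2.381 0.366 -0.159
v -2.497 1.145 0.138
v -1.734 0.902 -0.12
v -1.278 0.71 0.56
v -2.862 0.49 0.52
v -2.406 0.298 1.2
v -2.18 1.34 0.823
v -1.96 -0.14 0.257
v -1.969 -0.165 0.751
v -1.559 -0.015 0.518
v -2.147 1.033 1.208
v -1.737 1.182 0.976
v -1.636 0.417 1.187
v -2.403 0.018 0.104
v -1.993 0.167 -0.128
v -2.581 1.215 0.562
v -2.171 1.365 0.329
v -2.504 0.783 -0.107
v -1.723 1.222 0.177
v -1.613 0.482 -0.106
v -2.056 0.64 -0.259
v -2.123 1.098 -0.084
v -1.454 1.11 0.577
v -1.345 0.369 0.294
v -1.353 0.344 0.788
v -1.421 0.802 0.962
v -1.407 0.842 0.163
v -2.795 0.831 0.786
v -2.686 0.09 0.503
v -2.719 0.398 0.118
v -2.787 0.856 0.292
v -2.527 0.718 1.186
v -2.417 -0.022 0.903
v -2.017 0.102 1.164
v -2.084 0.56 1.339
v -2.733 0.358 0.917
v 3.653 1.613 -1.135
v 4.159 1.99 -1.594
v 4.153 3.083 -0.704
v 3.647 2.707 -0.245
v 3.659 2.106 -1.74
v 3.653 3.199 -0.85
v 3.157 1.991 -1.603
v 3.15 3.085 -0.713
v 2.886 1.7 -1.247
v 2.88 2.793 -0.357
v 2.975 1.368 -0.839
v 2.968 2.461 0.051
v 3.381 1.151 -0.569
v 3.374 2.244 0.321
v 3.915 1.15 -0.564
v 3.908 2.244 0.326
v 4.326 1.366 -0.827
v 4.319 2.46 0.064
v 4.423 1.698 -1.233
v 4.416 2.791 -0.343
v 2.06 1.144 -2.553
v 1.327 2.326 -1.846
v 1.175 1.264 -3.67
v 0.442 2.446 -2.963
v 3.238 2.354 -3.357
v 2.505 3.536 -2.65
v 2.353 2.474 -4.474
v 1.62 3.656 -3.767
f 2 4 1
f 5 2 1
f 1 4 3
f 3 5 1
f 2 8 4
f 6 2 5
f 6 8 2
f 4 8 3
f 7 5 3
f 3 8 7
f 7 6 5
f 8 6 7
f 9 46 25
f 46 20 49
f 25 49 14
f 46 49 25
f 9 25 21
f 25 14 26
f 21 26 10
f 25 26 21
f 9 21 30
f 21 10 31
f 30 31 16
f 21 31 30
f 9 30 42
f 30 16 45
f 42 45 19
f 30 45 42
f 9 42 46
f 42 19 50
f 46 50 20
f 42 50 46
f 10 26 37
f 26 14 40
f 37 40 18
f 26 40 37
f 14 49 27
f 49 20 48
f 27 48 13
f 49 48 27
f 20 50 47
f 50 19 43
f 47 43 11
f 50 43 47
f 19 45 44
f 45 16 32
f 44 32 15
f 45 32 44
f 16 31 36
f 31 10 33
f 36 33 17
f 31 33 36
f 12 38 24
f 38 18 39
f 24 39 13
f 38 39 24
f 12 24 22
f 24 13 23
f 22 23 11
f 24 23 22
f 12 22 29
f 22 11 28
f 29 28 15
f 22 28 29
f 12 29 34
f 29 15 35
f 34 35 17
f 29 35 34
f 12 34 38
f 34 17 41
f 38 41 18
f 34 41 38
f 13 39 27
f 39 18 40
f 27 40 14
f 39 40 27
f 11 23 47
f 23 13 48
f 47 48 20
f 23 48 47
f 15 28 44
f 28 11 43
f 44 43 19
f 28 43 44
f 17 35 36
f 35 15 32
f 36 32 16
f 35 32 36
f 18 41 37
f 41 17 33
f 37 33 10
f 41 33 37
f 52 51 55
f 52 55 53
f 53 55 56
f 53 56 54
f 55 51 57
f 55 57 56
f 56 57 58
f 56 58 54
f 57 51 59
f 57 59 58
f 58 59 60
f 58 60 54
f 59 51 61
f 59 61 60
f 60 61 62
f 60 62 54
f 61 51 63
f 61 63 62
f 62 63 64
f 62 64 54
f 63 51 65
f 63 65 64
f 64 65 66
f 64 66 54
f 65 51 67
f 65 67 66
f 66 67 68
f 66 68 54
f 67 51 69
f 67 69 68
f 68 69 70
f 68 70 54
f 69 51 52
f 69 52 70
f 70 52 53
f 70 53 54
f 72 74 71
f 75 72 71
f 71 74 73
f 73 75 71
f 72 78 74
f 76 72 75
f 76 78 72
f 74 78 73
f 77 75 73
f 73 78 77
f 77 76 75
f 78 76 77

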